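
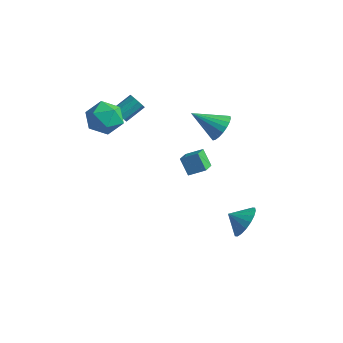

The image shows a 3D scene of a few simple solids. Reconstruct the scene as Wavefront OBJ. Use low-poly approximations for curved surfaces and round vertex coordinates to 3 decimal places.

v -3.645 -2.198 3.021
v -3.13 -1.528 3.764
v -2.17 -2.152 1.956
v -1.655 -1.482 2.699
v -1.862 -2.557 2.96
v -2.774 -2.585 3.618
v -2.526 -1.095 2.102
v -3.438 -1.123 2.76
v -2.438 -0.846 3.196
v -2.028 -1.75 3.726
v -3.272 -1.93 1.994
v -2.862 -2.834 2.524
v 4.235 1.279 -4.118
v 4.611 1.681 -3.237
v 3.445 0.841 -3.582
v 4.325 2.013 -3.387
v 4.021 2.199 -3.683
v 3.76 2.202 -4.065
v 3.592 2.023 -4.457
v 3.552 1.696 -4.782
v 3.647 1.287 -4.976
v 3.858 0.876 -5
v 4.144 0.545 -4.85
v 4.448 0.359 -4.554
v 4.71 0.355 -4.172
v 4.877 0.534 -3.78
v 4.918 0.861 -3.454
v 4.823 1.27 -3.261
v 2.022 1.992 1.994
v 2.376 2.329 2.738
v 0.658 1.188 3.006
v 2.142 2.597 2.635
v 1.887 2.76 2.422
v 1.656 2.791 2.135
v 1.488 2.683 1.823
v 1.413 2.456 1.541
v 1.443 2.149 1.337
v 1.573 1.814 1.247
v 1.781 1.51 1.285
v 2.03 1.29 1.447
v 2.279 1.191 1.703
v 2.483 1.23 2.009
v 2.607 1.402 2.313
v 2.63 1.675 2.561
v 2.548 2.003 2.712
v -2.642 -0.686 2.335
v -2.374 -0.486 1.899
v -1.989 0.546 2.609
v -2.258 0.346 3.045
v -2.691 -0.363 1.892
v -2.306 0.669 2.602
v -2.989 -0.364 2.055
v -2.605 0.668 2.765
v -3.155 -0.487 2.324
v -2.771 0.544 3.034
v -3.125 -0.687 2.598
v -2.741 0.345 3.308
v -2.911 -0.886 2.771
v -2.526 0.146 3.481
v -2.594 -1.009 2.778
v -2.209 0.023 3.488
v -2.295 -1.008 2.615
v -1.911 0.024 3.325
v -2.129 -0.884 2.346
v -1.745 0.147 3.056
v -2.159 -0.685 2.072
v -1.775 0.347 2.782
v 2.513 -1.363 0.622
v 1.856 -1.215 1.504
v 2.141 -0.446 0.19
v 1.484 -0.297 1.072
v 3.256 -0.843 1.088
v 2.599 -0.694 1.97
v 2.884 0.075 0.656
v 2.227 0.223 1.538
f 1 12 6
f 1 6 2
f 1 2 8
f 1 8 11
f 1 11 12
f 2 6 10
f 6 12 5
f 12 11 3
f 11 8 7
f 8 2 9
f 4 10 5
f 4 5 3
f 4 3 7
f 4 7 9
f 4 9 10
f 5 10 6
f 3 5 12
f 7 3 11
f 9 7 8
f 10 9 2
f 14 13 16
f 14 16 15
f 16 13 17
f 16 17 15
f 17 13 18
f 17 18 15
f 18 13 19
f 18 19 15
f 19 13 20
f 19 20 15
f 20 13 21
f 20 21 15
f 21 13 22
f 21 22 15
f 22 13 23
f 22 23 15
f 23 13 24
f 23 24 15
f 24 13 25
f 24 25 15
f 25 13 26
f 25 26 15
f 26 13 27
f 26 27 15
f 27 13 28
f 27 28 15
f 28 13 14
f 28 14 15
f 30 29 32
f 30 32 31
f 32 29 33
f 32 33 31
f 33 29 34
f 33 34 31
f 34 29 35
f 34 35 31
f 35 29 36
f 35 36 31
f 36 29 37
f 36 37 31
f 37 29 38
f 37 38 31
f 38 29 39
f 38 39 31
f 39 29 40
f 39 40 31
f 40 29 41
f 40 41 31
f 41 29 42
f 41 42 31
f 42 29 43
f 42 43 31
f 43 29 44
f 43 44 31
f 44 29 45
f 44 45 31
f 45 29 30
f 45 30 31
f 47 46 50
f 47 50 48
f 48 50 51
f 48 51 49
f 50 46 52
f 50 52 51
f 51 52 53
f 51 53 49
f 52 46 54
f 52 54 53
f 53 54 55
f 53 55 49
f 54 46 56
f 54 56 55
f 55 56 57
f 55 57 49
f 56 46 58
f 56 58 57
f 57 58 59
f 57 59 49
f 58 46 60
f 58 60 59
f 59 60 61
f 59 61 49
f 60 46 62
f 60 62 61
f 61 62 63
f 61 63 49
f 62 46 64
f 62 64 63
f 63 64 65
f 63 65 49
f 64 46 66
f 64 66 65
f 65 66 67
f 65 67 49
f 66 46 47
f 66 47 67
f 67 47 48
f 67 48 49
f 69 71 68
f 72 69 68
f 68 71 70
f 70 72 68
f 69 75 71
f 73 69 72
f 73 75 69
f 71 75 70
f 74 72 70
f 70 75 74
f 74 73 72
f 75 73 74



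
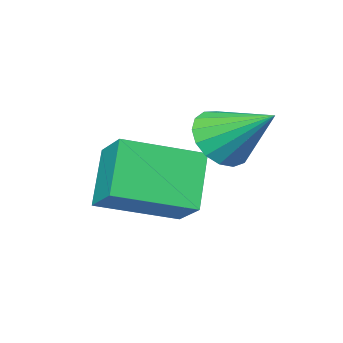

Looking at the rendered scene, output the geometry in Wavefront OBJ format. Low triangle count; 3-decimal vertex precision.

v -0.144 -1.321 3.231
v 0.354 -0.8 2.676
v -0.496 0.141 4.289
v -0.048 -0.776 2.509
v -0.471 -0.877 2.507
v -0.82 -1.08 2.672
v -1.014 -1.338 2.964
v -1.008 -1.593 3.317
v -0.804 -1.785 3.651
v -0.449 -1.871 3.888
v -0.024 -1.831 3.975
v 0.373 -1.675 3.891
v 0.653 -1.437 3.656
v 0.749 -1.173 3.323
v 0.642 -0.943 2.969
v 0.48 -2.112 0.508
v -0.34 -2.833 1.901
v 0.777 -0.985 1.266
v -0.044 -1.706 2.659
v 2.364 -3.034 1.141
v 1.543 -3.755 2.534
v 2.66 -1.907 1.899
v 1.84 -2.628 3.292
f 2 1 4
f 2 4 3
f 4 1 5
f 4 5 3
f 5 1 6
f 5 6 3
f 6 1 7
f 6 7 3
f 7 1 8
f 7 8 3
f 8 1 9
f 8 9 3
f 9 1 10
f 9 10 3
f 10 1 11
f 10 11 3
f 11 1 12
f 11 12 3
f 12 1 13
f 12 13 3
f 13 1 14
f 13 14 3
f 14 1 15
f 14 15 3
f 15 1 2
f 15 2 3
f 17 19 16
f 20 17 16
f 16 19 18
f 18 20 16
f 17 23 19
f 21 17 20
f 21 23 17
f 19 23 18
f 22 20 18
f 18 23 22
f 22 21 20
f 23 21 22



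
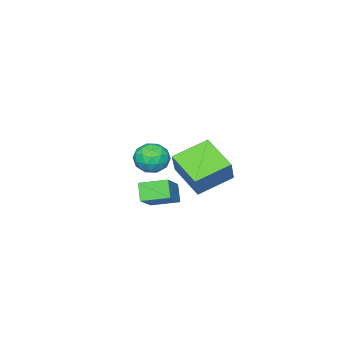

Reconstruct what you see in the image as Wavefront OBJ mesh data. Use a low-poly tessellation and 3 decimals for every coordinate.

v -2.254 0.055 -1.166
v -3.677 0.669 -0.599
v -1.887 1.543 -1.856
v -3.309 2.157 -1.289
v -1.651 0.423 -0.051
v -3.073 1.037 0.516
v -1.283 1.911 -0.741
v -2.706 2.525 -0.174
v -0.842 -0.064 -1.614
v 0.346 0.474 -0.637
v -1.483 0.88 -1.354
v -0.295 1.417 -0.377
v -0.485 0.363 -2.283
v 0.703 0.9 -1.306
v -1.126 1.306 -2.023
v 0.062 1.844 -1.046
v 2.39 3.011 2.542
v 2.589 2.681 1.94
v 1.331 2.559 2.44
v 1.53 2.229 1.838
v 1.799 2.019 2.466
v 2.454 2.299 2.529
v 1.466 2.941 1.851
v 2.121 3.221 1.914
v 2.018 2.638 1.513
v 2.224 2.068 1.893
v 1.696 3.172 2.487
v 1.902 2.602 2.867
v 2.583 2.886 2.25
v 1.337 2.354 2.13
v 1.496 2.231 2.499
v 1.613 2.037 2.145
v 2.504 2.661 2.596
v 2.621 2.467 2.242
v 2.156 2.078 2.551
v 1.299 2.773 2.138
v 1.416 2.579 1.784
v 2.307 3.203 2.235
v 2.424 3.009 1.881
v 1.764 3.162 1.829
v 2.364 2.667 1.645
v 1.741 2.401 1.585
v 1.703 2.819 1.593
v 2.088 2.984 1.63
v 2.485 2.332 1.868
v 1.862 2.066 1.808
v 2.021 1.943 2.177
v 2.406 2.107 2.214
v 2.149 2.306 1.617
v 2.058 3.174 2.572
v 1.435 2.908 2.512
v 1.514 3.133 2.166
v 1.899 3.297 2.203
v 2.179 2.839 2.795
v 1.556 2.573 2.735
v 1.832 2.256 2.75
v 2.217 2.421 2.787
v 1.771 2.934 2.763
f 2 4 1
f 5 2 1
f 1 4 3
f 3 5 1
f 2 8 4
f 6 2 5
f 6 8 2
f 4 8 3
f 7 5 3
f 3 8 7
f 7 6 5
f 8 6 7
f 10 12 9
f 13 10 9
f 9 12 11
f 11 13 9
f 10 16 12
f 14 10 13
f 14 16 10
f 12 16 11
f 15 13 11
f 11 16 15
f 15 14 13
f 16 14 15
f 17 54 33
f 54 28 57
f 33 57 22
f 54 57 33
f 17 33 29
f 33 22 34
f 29 34 18
f 33 34 29
f 17 29 38
f 29 18 39
f 38 39 24
f 29 39 38
f 17 38 50
f 38 24 53
f 50 53 27
f 38 53 50
f 17 50 54
f 50 27 58
f 54 58 28
f 50 58 54
f 18 34 45
f 34 22 48
f 45 48 26
f 34 48 45
f 22 57 35
f 57 28 56
f 35 56 21
f 57 56 35
f 28 58 55
f 58 27 51
f 55 51 19
f 58 51 55
f 27 53 52
f 53 24 40
f 52 40 23
f 53 40 52
f 24 39 44
f 39 18 41
f 44 41 25
f 39 41 44
f 20 46 32
f 46 26 47
f 32 47 21
f 46 47 32
f 20 32 30
f 32 21 31
f 30 31 19
f 32 31 30
f 20 30 37
f 30 19 36
f 37 36 23
f 30 36 37
f 20 37 42
f 37 23 43
f 42 43 25
f 37 43 42
f 20 42 46
f 42 25 49
f 46 49 26
f 42 49 46
f 21 47 35
f 47 26 48
f 35 48 22
f 47 48 35
f 19 31 55
f 31 21 56
f 55 56 28
f 31 56 55
f 23 36 52
f 36 19 51
f 52 51 27
f 36 51 52
f 25 43 44
f 43 23 40
f 44 40 24
f 43 40 44
f 26 49 45
f 49 25 41
f 45 41 18
f 49 41 45



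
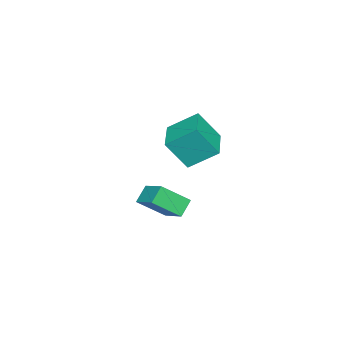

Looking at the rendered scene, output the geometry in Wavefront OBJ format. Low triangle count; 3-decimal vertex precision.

v 1.057 2.61 -1.122
v 0.393 2.769 -0.476
v 1.801 3.595 -0.601
v 1.137 3.754 0.046
v 1.743 1.586 -0.166
v 1.079 1.745 0.481
v 2.487 2.571 0.356
v 1.823 2.73 1.002
v -4.223 1.684 0.119
v -3.827 0.785 1.531
v -4.592 2.992 1.056
v -4.195 2.093 2.467
v -2.405 2.287 -0.007
v -2.008 1.388 1.404
v -2.773 3.595 0.929
v -2.377 2.696 2.341
f 2 4 1
f 5 2 1
f 1 4 3
f 3 5 1
f 2 8 4
f 6 2 5
f 6 8 2
f 4 8 3
f 7 5 3
f 3 8 7
f 7 6 5
f 8 6 7
f 10 12 9
f 13 10 9
f 9 12 11
f 11 13 9
f 10 16 12
f 14 10 13
f 14 16 10
f 12 16 11
f 15 13 11
f 11 16 15
f 15 14 13
f 16 14 15



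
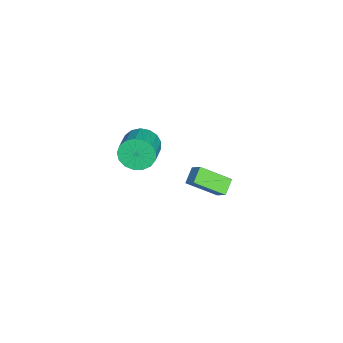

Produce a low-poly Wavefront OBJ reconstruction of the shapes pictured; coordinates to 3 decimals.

v -0.597 0.441 2.578
v -0.234 0.87 1.656
v 1.259 0.948 2.279
v 0.897 0.519 3.202
v -0.373 1.281 1.937
v 1.12 1.359 2.56
v -0.563 1.499 2.365
v 0.93 1.577 2.988
v -0.761 1.475 2.842
v 0.732 1.553 3.465
v -0.921 1.214 3.259
v 0.572 1.293 3.882
v -1.007 0.776 3.519
v 0.486 0.854 4.143
v -0.999 0.261 3.565
v 0.495 0.34 4.188
v -0.899 -0.212 3.384
v 0.595 -0.134 4.007
v -0.729 -0.536 3.018
v 0.764 -0.458 3.642
v -0.529 -0.637 2.552
v 0.964 -0.559 3.175
v -0.345 -0.49 2.092
v 1.148 -0.412 2.715
v -0.218 -0.13 1.743
v 1.275 -0.052 2.367
v -0.178 0.361 1.586
v 1.315 0.439 2.209
v -3.92 4.021 -5.178
v -3.606 2.212 -4.059
v -4.89 4.184 -4.641
v -4.575 2.375 -3.522
v -3.365 4.625 -4.358
v -3.05 2.816 -3.239
v -4.334 4.788 -3.821
v -4.02 2.979 -2.702
f 2 1 5
f 2 5 3
f 3 5 6
f 3 6 4
f 5 1 7
f 5 7 6
f 6 7 8
f 6 8 4
f 7 1 9
f 7 9 8
f 8 9 10
f 8 10 4
f 9 1 11
f 9 11 10
f 10 11 12
f 10 12 4
f 11 1 13
f 11 13 12
f 12 13 14
f 12 14 4
f 13 1 15
f 13 15 14
f 14 15 16
f 14 16 4
f 15 1 17
f 15 17 16
f 16 17 18
f 16 18 4
f 17 1 19
f 17 19 18
f 18 19 20
f 18 20 4
f 19 1 21
f 19 21 20
f 20 21 22
f 20 22 4
f 21 1 23
f 21 23 22
f 22 23 24
f 22 24 4
f 23 1 25
f 23 25 24
f 24 25 26
f 24 26 4
f 25 1 27
f 25 27 26
f 26 27 28
f 26 28 4
f 27 1 2
f 27 2 28
f 28 2 3
f 28 3 4
f 30 32 29
f 33 30 29
f 29 32 31
f 31 33 29
f 30 36 32
f 34 30 33
f 34 36 30
f 32 36 31
f 35 33 31
f 31 36 35
f 35 34 33
f 36 34 35



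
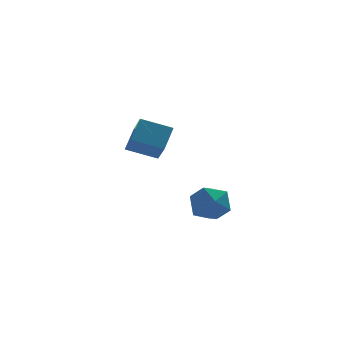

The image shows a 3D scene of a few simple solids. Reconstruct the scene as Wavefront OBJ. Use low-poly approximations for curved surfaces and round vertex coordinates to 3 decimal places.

v -0.809 -1.918 -3.218
v 0.061 -2.332 -2.952
v -1.601 -3.188 -2.608
v -0.731 -3.602 -2.342
v -1.057 -2.782 -1.875
v -0.568 -1.997 -2.251
v -0.972 -3.523 -3.309
v -0.483 -2.738 -3.685
v -0.041 -3.324 -3.008
v -0.093 -2.866 -2.122
v -1.447 -2.654 -3.438
v -1.499 -2.196 -2.552
v -2.076 2.27 -1.925
v -1.983 1.169 -1.001
v -3.469 2.587 -1.407
v -3.377 1.487 -0.483
v -1.543 3.093 -0.997
v -1.451 1.993 -0.073
v -2.937 3.411 -0.479
v -2.844 2.31 0.445
f 1 12 6
f 1 6 2
f 1 2 8
f 1 8 11
f 1 11 12
f 2 6 10
f 6 12 5
f 12 11 3
f 11 8 7
f 8 2 9
f 4 10 5
f 4 5 3
f 4 3 7
f 4 7 9
f 4 9 10
f 5 10 6
f 3 5 12
f 7 3 11
f 9 7 8
f 10 9 2
f 14 16 13
f 17 14 13
f 13 16 15
f 15 17 13
f 14 20 16
f 18 14 17
f 18 20 14
f 16 20 15
f 19 17 15
f 15 20 19
f 19 18 17
f 20 18 19



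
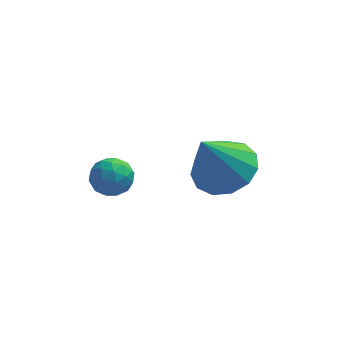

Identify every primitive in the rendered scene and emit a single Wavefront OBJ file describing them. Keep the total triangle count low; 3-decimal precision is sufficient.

v 1.327 -0.267 -1.623
v 2.28 -0.609 -1.345
v 0.633 -0.813 0.083
v 2.25 -0.042 -1.176
v 1.926 0.453 -1.148
v 1.413 0.719 -1.272
v 0.872 0.672 -1.507
v 0.475 0.327 -1.778
v 0.349 -0.206 -2.001
v 0.533 -0.759 -2.103
v 0.969 -1.156 -2.053
v 1.519 -1.27 -1.866
v 2.007 -1.066 -1.602
v -1.611 -2.535 0.876
v -1.252 -3.092 0.881
v -2.368 -3.028 0.299
v -2.009 -3.585 0.304
v -2.288 -3.366 0.863
v -1.821 -3.062 1.22
v -1.799 -3.058 -0.04
v -1.332 -2.754 0.317
v -1.369 -3.415 0.315
v -1.671 -3.605 0.873
v -1.949 -2.515 0.307
v -2.251 -2.705 0.865
v -1.365 -2.77 0.929
v -2.255 -3.35 0.251
v -2.419 -3.221 0.579
v -2.208 -3.548 0.582
v -1.699 -2.752 1.129
v -1.488 -3.08 1.131
v -2.097 -3.241 1.121
v -2.132 -3.04 0.049
v -1.921 -3.368 0.051
v -1.412 -2.572 0.598
v -1.201 -2.899 0.601
v -1.523 -2.879 0.059
v -1.223 -3.288 0.599
v -1.667 -3.577 0.26
v -1.544 -3.268 0.058
v -1.269 -3.089 0.268
v -1.4 -3.399 0.927
v -1.845 -3.689 0.588
v -2.009 -3.561 0.917
v -1.734 -3.382 1.126
v -1.469 -3.589 0.594
v -1.775 -2.431 0.592
v -2.22 -2.721 0.253
v -1.886 -2.738 0.054
v -1.611 -2.559 0.263
v -1.953 -2.543 0.92
v -2.397 -2.832 0.581
v -2.351 -3.031 0.912
v -2.076 -2.852 1.122
v -2.151 -2.531 0.586
f 2 1 4
f 2 4 3
f 4 1 5
f 4 5 3
f 5 1 6
f 5 6 3
f 6 1 7
f 6 7 3
f 7 1 8
f 7 8 3
f 8 1 9
f 8 9 3
f 9 1 10
f 9 10 3
f 10 1 11
f 10 11 3
f 11 1 12
f 11 12 3
f 12 1 13
f 12 13 3
f 13 1 2
f 13 2 3
f 14 51 30
f 51 25 54
f 30 54 19
f 51 54 30
f 14 30 26
f 30 19 31
f 26 31 15
f 30 31 26
f 14 26 35
f 26 15 36
f 35 36 21
f 26 36 35
f 14 35 47
f 35 21 50
f 47 50 24
f 35 50 47
f 14 47 51
f 47 24 55
f 51 55 25
f 47 55 51
f 15 31 42
f 31 19 45
f 42 45 23
f 31 45 42
f 19 54 32
f 54 25 53
f 32 53 18
f 54 53 32
f 25 55 52
f 55 24 48
f 52 48 16
f 55 48 52
f 24 50 49
f 50 21 37
f 49 37 20
f 50 37 49
f 21 36 41
f 36 15 38
f 41 38 22
f 36 38 41
f 17 43 29
f 43 23 44
f 29 44 18
f 43 44 29
f 17 29 27
f 29 18 28
f 27 28 16
f 29 28 27
f 17 27 34
f 27 16 33
f 34 33 20
f 27 33 34
f 17 34 39
f 34 20 40
f 39 40 22
f 34 40 39
f 17 39 43
f 39 22 46
f 43 46 23
f 39 46 43
f 18 44 32
f 44 23 45
f 32 45 19
f 44 45 32
f 16 28 52
f 28 18 53
f 52 53 25
f 28 53 52
f 20 33 49
f 33 16 48
f 49 48 24
f 33 48 49
f 22 40 41
f 40 20 37
f 41 37 21
f 40 37 41
f 23 46 42
f 46 22 38
f 42 38 15
f 46 38 42



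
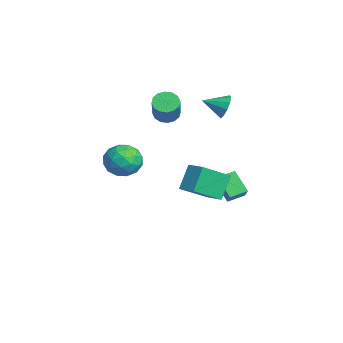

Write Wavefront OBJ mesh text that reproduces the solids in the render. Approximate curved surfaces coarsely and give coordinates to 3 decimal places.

v -3.352 3.704 3.263
v -2.786 3.822 3.843
v -3.588 2.496 3.737
v -3.231 3.981 4.025
v -3.723 4.033 3.916
v -4.074 3.96 3.557
v -4.148 3.79 3.085
v -3.919 3.587 2.682
v -3.473 3.428 2.5
v -2.981 3.376 2.609
v -2.631 3.448 2.968
v -2.556 3.619 3.44
v 1.724 1.576 -0.684
v 2.321 -0.005 0.404
v 1.031 2.207 0.613
v 1.629 0.626 1.701
v 2.651 2.094 -0.441
v 3.249 0.513 0.647
v 1.959 2.725 0.856
v 2.556 1.144 1.944
v -4.12 0.692 2.779
v -3.74 1.303 2.567
v -2.521 1.019 3.929
v -2.9 0.408 4.141
v -4 1.431 2.826
v -2.78 1.147 4.188
v -4.291 1.361 3.072
v -3.072 1.076 4.434
v -4.537 1.112 3.24
v -3.317 0.827 4.602
v -4.671 0.75 3.285
v -3.451 0.465 4.646
v -4.657 0.373 3.194
v -3.437 0.088 4.555
v -4.499 0.081 2.991
v -3.28 -0.203 4.353
v -4.24 -0.047 2.732
v -3.02 -0.331 4.094
v -3.948 0.024 2.486
v -2.729 -0.261 3.848
v -3.703 0.273 2.318
v -2.483 -0.012 3.68
v -3.569 0.635 2.274
v -2.349 0.35 3.635
v -3.583 1.012 2.365
v -2.363 0.727 3.726
v -3.894 3.294 -2.64
v -3.043 3.231 -1.854
v -4.072 4.303 -2.366
v -3.221 4.239 -1.58
v -2.879 3.761 -3.7
v -2.028 3.697 -2.914
v -3.057 4.769 -3.426
v -2.206 4.706 -2.64
v 1.909 -2.156 2.991
v 2.759 -2.248 3.621
v 2.421 -3.532 2.099
v 3.271 -3.624 2.729
v 2.301 -3.824 3.113
v 1.985 -2.974 3.664
v 3.195 -2.806 2.056
v 2.879 -1.956 2.607
v 3.554 -2.65 3.043
v 3.001 -3.279 3.696
v 2.179 -2.501 2.024
v 1.626 -3.13 2.677
v 2.289 -2.081 3.384
v 2.891 -3.699 2.336
v 2.321 -3.817 2.561
v 2.821 -3.871 2.932
v 1.834 -2.508 3.41
v 2.334 -2.562 3.78
v 2.065 -3.488 3.481
v 2.846 -3.218 1.94
v 3.346 -3.272 2.31
v 2.359 -1.909 2.788
v 2.859 -1.963 3.159
v 3.115 -2.292 2.239
v 3.256 -2.372 3.415
v 3.557 -3.181 2.89
v 3.512 -2.7 2.495
v 3.326 -2.2 2.819
v 2.931 -2.741 3.799
v 3.232 -3.55 3.274
v 2.662 -3.668 3.5
v 2.476 -3.168 3.824
v 3.398 -2.978 3.459
v 1.948 -2.23 2.446
v 2.249 -3.039 1.921
v 2.704 -2.612 1.896
v 2.518 -2.112 2.22
v 1.623 -2.599 2.83
v 1.924 -3.408 2.305
v 1.854 -3.58 2.901
v 1.668 -3.08 3.225
v 1.782 -2.802 2.261
f 2 1 4
f 2 4 3
f 4 1 5
f 4 5 3
f 5 1 6
f 5 6 3
f 6 1 7
f 6 7 3
f 7 1 8
f 7 8 3
f 8 1 9
f 8 9 3
f 9 1 10
f 9 10 3
f 10 1 11
f 10 11 3
f 11 1 12
f 11 12 3
f 12 1 2
f 12 2 3
f 14 16 13
f 17 14 13
f 13 16 15
f 15 17 13
f 14 20 16
f 18 14 17
f 18 20 14
f 16 20 15
f 19 17 15
f 15 20 19
f 19 18 17
f 20 18 19
f 22 21 25
f 22 25 23
f 23 25 26
f 23 26 24
f 25 21 27
f 25 27 26
f 26 27 28
f 26 28 24
f 27 21 29
f 27 29 28
f 28 29 30
f 28 30 24
f 29 21 31
f 29 31 30
f 30 31 32
f 30 32 24
f 31 21 33
f 31 33 32
f 32 33 34
f 32 34 24
f 33 21 35
f 33 35 34
f 34 35 36
f 34 36 24
f 35 21 37
f 35 37 36
f 36 37 38
f 36 38 24
f 37 21 39
f 37 39 38
f 38 39 40
f 38 40 24
f 39 21 41
f 39 41 40
f 40 41 42
f 40 42 24
f 41 21 43
f 41 43 42
f 42 43 44
f 42 44 24
f 43 21 45
f 43 45 44
f 44 45 46
f 44 46 24
f 45 21 22
f 45 22 46
f 46 22 23
f 46 23 24
f 48 50 47
f 51 48 47
f 47 50 49
f 49 51 47
f 48 54 50
f 52 48 51
f 52 54 48
f 50 54 49
f 53 51 49
f 49 54 53
f 53 52 51
f 54 52 53
f 55 92 71
f 92 66 95
f 71 95 60
f 92 95 71
f 55 71 67
f 71 60 72
f 67 72 56
f 71 72 67
f 55 67 76
f 67 56 77
f 76 77 62
f 67 77 76
f 55 76 88
f 76 62 91
f 88 91 65
f 76 91 88
f 55 88 92
f 88 65 96
f 92 96 66
f 88 96 92
f 56 72 83
f 72 60 86
f 83 86 64
f 72 86 83
f 60 95 73
f 95 66 94
f 73 94 59
f 95 94 73
f 66 96 93
f 96 65 89
f 93 89 57
f 96 89 93
f 65 91 90
f 91 62 78
f 90 78 61
f 91 78 90
f 62 77 82
f 77 56 79
f 82 79 63
f 77 79 82
f 58 84 70
f 84 64 85
f 70 85 59
f 84 85 70
f 58 70 68
f 70 59 69
f 68 69 57
f 70 69 68
f 58 68 75
f 68 57 74
f 75 74 61
f 68 74 75
f 58 75 80
f 75 61 81
f 80 81 63
f 75 81 80
f 58 80 84
f 80 63 87
f 84 87 64
f 80 87 84
f 59 85 73
f 85 64 86
f 73 86 60
f 85 86 73
f 57 69 93
f 69 59 94
f 93 94 66
f 69 94 93
f 61 74 90
f 74 57 89
f 90 89 65
f 74 89 90
f 63 81 82
f 81 61 78
f 82 78 62
f 81 78 82
f 64 87 83
f 87 63 79
f 83 79 56
f 87 79 83



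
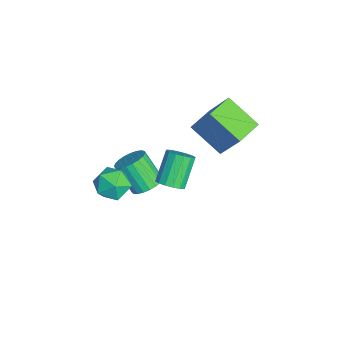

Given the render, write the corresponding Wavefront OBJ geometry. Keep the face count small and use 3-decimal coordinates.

v -0.969 0.355 0.932
v -0.124 1.168 2.793
v -2.079 1.392 0.983
v -1.234 2.205 2.844
v 0.194 1.655 -0.164
v 1.039 2.468 1.697
v -0.916 2.692 -0.113
v -0.071 3.505 1.748
v 2.881 -1.033 0.618
v 3.435 -0.627 0.867
v 2.412 -0.022 2.152
v 1.859 -0.427 1.902
v 3.255 -0.405 0.62
v 2.232 0.2 1.905
v 2.975 -0.352 0.372
v 1.953 0.253 1.656
v 2.67 -0.48 0.189
v 1.648 0.125 1.474
v 2.422 -0.757 0.122
v 1.399 -0.152 1.407
v 2.296 -1.107 0.187
v 1.274 -0.502 1.472
v 2.328 -1.438 0.368
v 1.305 -0.833 1.653
v 2.508 -1.66 0.615
v 1.485 -1.055 1.9
v 2.787 -1.713 0.864
v 1.765 -1.108 2.148
v 3.092 -1.585 1.046
v 2.07 -0.98 2.331
v 3.341 -1.308 1.113
v 2.318 -0.703 2.398
v 3.466 -0.958 1.048
v 2.444 -0.353 2.333
v -0.935 -1.778 -3.644
v -0.148 -2.028 -3.372
v -0.897 -2.813 -1.924
v -1.685 -2.562 -2.196
v -0.182 -1.704 -3.215
v -0.932 -2.489 -1.766
v -0.347 -1.393 -3.131
v -1.097 -2.178 -1.683
v -0.613 -1.149 -3.137
v -1.363 -1.933 -1.688
v -0.935 -1.013 -3.23
v -1.685 -1.797 -1.781
v -1.257 -1.009 -3.395
v -2.007 -1.794 -1.946
v -1.524 -1.138 -3.603
v -2.274 -1.923 -2.154
v -1.688 -1.378 -3.818
v -2.438 -2.163 -2.369
v -1.722 -1.687 -4.003
v -2.472 -2.472 -2.554
v -1.621 -2.012 -4.126
v -2.371 -2.796 -2.678
v -1.4 -2.296 -4.166
v -2.15 -3.08 -2.717
v -1.099 -2.49 -4.115
v -1.849 -3.275 -2.667
v -0.77 -2.562 -3.984
v -1.52 -3.346 -2.535
v -0.469 -2.497 -3.793
v -1.219 -3.282 -2.345
v -0.249 -2.309 -3.577
v -0.999 -3.093 -2.128
v 0.955 -3.174 -0.118
v 1.485 -2.707 -0.869
v 0.755 -4.513 -1.091
v 1.285 -4.046 -1.842
v 1.766 -4.347 -0.982
v 1.89 -3.519 -0.38
v 0.35 -3.701 -1.58
v 0.474 -2.873 -0.978
v 1.111 -3.033 -1.772
v 1.986 -3.432 -1.402
v 0.254 -3.788 -0.558
v 1.129 -4.187 -0.188
f 2 4 1
f 5 2 1
f 1 4 3
f 3 5 1
f 2 8 4
f 6 2 5
f 6 8 2
f 4 8 3
f 7 5 3
f 3 8 7
f 7 6 5
f 8 6 7
f 10 9 13
f 10 13 11
f 11 13 14
f 11 14 12
f 13 9 15
f 13 15 14
f 14 15 16
f 14 16 12
f 15 9 17
f 15 17 16
f 16 17 18
f 16 18 12
f 17 9 19
f 17 19 18
f 18 19 20
f 18 20 12
f 19 9 21
f 19 21 20
f 20 21 22
f 20 22 12
f 21 9 23
f 21 23 22
f 22 23 24
f 22 24 12
f 23 9 25
f 23 25 24
f 24 25 26
f 24 26 12
f 25 9 27
f 25 27 26
f 26 27 28
f 26 28 12
f 27 9 29
f 27 29 28
f 28 29 30
f 28 30 12
f 29 9 31
f 29 31 30
f 30 31 32
f 30 32 12
f 31 9 33
f 31 33 32
f 32 33 34
f 32 34 12
f 33 9 10
f 33 10 34
f 34 10 11
f 34 11 12
f 36 35 39
f 36 39 37
f 37 39 40
f 37 40 38
f 39 35 41
f 39 41 40
f 40 41 42
f 40 42 38
f 41 35 43
f 41 43 42
f 42 43 44
f 42 44 38
f 43 35 45
f 43 45 44
f 44 45 46
f 44 46 38
f 45 35 47
f 45 47 46
f 46 47 48
f 46 48 38
f 47 35 49
f 47 49 48
f 48 49 50
f 48 50 38
f 49 35 51
f 49 51 50
f 50 51 52
f 50 52 38
f 51 35 53
f 51 53 52
f 52 53 54
f 52 54 38
f 53 35 55
f 53 55 54
f 54 55 56
f 54 56 38
f 55 35 57
f 55 57 56
f 56 57 58
f 56 58 38
f 57 35 59
f 57 59 58
f 58 59 60
f 58 60 38
f 59 35 61
f 59 61 60
f 60 61 62
f 60 62 38
f 61 35 63
f 61 63 62
f 62 63 64
f 62 64 38
f 63 35 65
f 63 65 64
f 64 65 66
f 64 66 38
f 65 35 36
f 65 36 66
f 66 36 37
f 66 37 38
f 67 78 72
f 67 72 68
f 67 68 74
f 67 74 77
f 67 77 78
f 68 72 76
f 72 78 71
f 78 77 69
f 77 74 73
f 74 68 75
f 70 76 71
f 70 71 69
f 70 69 73
f 70 73 75
f 70 75 76
f 71 76 72
f 69 71 78
f 73 69 77
f 75 73 74
f 76 75 68



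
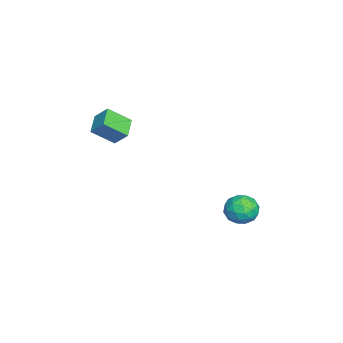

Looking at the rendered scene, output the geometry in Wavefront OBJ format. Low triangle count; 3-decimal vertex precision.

v 3.09 3.97 -4.393
v 3.507 3.539 -3.702
v 1.893 3.121 -4.198
v 2.31 2.69 -3.507
v 2.056 3.564 -3.414
v 2.796 4.088 -3.534
v 2.604 2.572 -4.366
v 3.344 3.096 -4.486
v 3.207 2.675 -3.686
v 2.869 3.288 -3.098
v 2.531 3.372 -4.802
v 2.193 3.985 -4.214
v 3.404 3.829 -4.065
v 1.996 2.831 -3.835
v 1.847 3.345 -3.781
v 2.092 3.092 -3.375
v 2.985 4.152 -3.966
v 3.231 3.898 -3.56
v 2.378 3.913 -3.391
v 2.169 2.762 -4.34
v 2.415 2.508 -3.934
v 3.308 3.568 -4.525
v 3.553 3.315 -4.119
v 3.022 2.747 -4.509
v 3.473 3.067 -3.649
v 2.769 2.569 -3.534
v 2.942 2.499 -4.039
v 3.377 2.807 -4.11
v 3.274 3.428 -3.303
v 2.57 2.929 -3.189
v 2.421 3.443 -3.134
v 2.855 3.751 -3.205
v 3.097 2.92 -3.294
v 2.83 3.731 -4.711
v 2.126 3.232 -4.597
v 2.545 2.909 -4.695
v 2.979 3.217 -4.766
v 2.631 4.091 -4.366
v 1.927 3.593 -4.251
v 2.023 3.853 -3.79
v 2.458 4.161 -3.861
v 2.303 3.74 -4.606
v 1.829 -2.566 0.789
v 2.113 -3.651 1.66
v 2.122 -1.909 1.511
v 2.406 -2.993 2.383
v 2.934 -2.607 0.377
v 3.218 -3.691 1.249
v 3.227 -1.949 1.1
v 3.511 -3.034 1.971
f 1 38 17
f 38 12 41
f 17 41 6
f 38 41 17
f 1 17 13
f 17 6 18
f 13 18 2
f 17 18 13
f 1 13 22
f 13 2 23
f 22 23 8
f 13 23 22
f 1 22 34
f 22 8 37
f 34 37 11
f 22 37 34
f 1 34 38
f 34 11 42
f 38 42 12
f 34 42 38
f 2 18 29
f 18 6 32
f 29 32 10
f 18 32 29
f 6 41 19
f 41 12 40
f 19 40 5
f 41 40 19
f 12 42 39
f 42 11 35
f 39 35 3
f 42 35 39
f 11 37 36
f 37 8 24
f 36 24 7
f 37 24 36
f 8 23 28
f 23 2 25
f 28 25 9
f 23 25 28
f 4 30 16
f 30 10 31
f 16 31 5
f 30 31 16
f 4 16 14
f 16 5 15
f 14 15 3
f 16 15 14
f 4 14 21
f 14 3 20
f 21 20 7
f 14 20 21
f 4 21 26
f 21 7 27
f 26 27 9
f 21 27 26
f 4 26 30
f 26 9 33
f 30 33 10
f 26 33 30
f 5 31 19
f 31 10 32
f 19 32 6
f 31 32 19
f 3 15 39
f 15 5 40
f 39 40 12
f 15 40 39
f 7 20 36
f 20 3 35
f 36 35 11
f 20 35 36
f 9 27 28
f 27 7 24
f 28 24 8
f 27 24 28
f 10 33 29
f 33 9 25
f 29 25 2
f 33 25 29
f 44 46 43
f 47 44 43
f 43 46 45
f 45 47 43
f 44 50 46
f 48 44 47
f 48 50 44
f 46 50 45
f 49 47 45
f 45 50 49
f 49 48 47
f 50 48 49



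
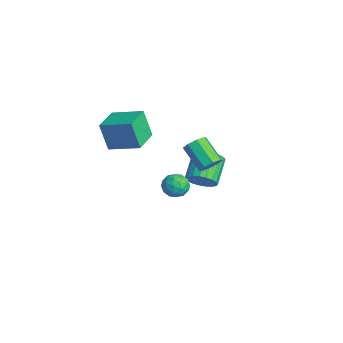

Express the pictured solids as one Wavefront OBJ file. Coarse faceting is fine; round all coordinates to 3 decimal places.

v -0.518 1.7 -2.183
v -0.004 1.756 -1.599
v -1.029 2.516 -0.772
v -1.542 2.46 -1.357
v 0.058 2.025 -1.769
v -0.967 2.785 -0.943
v 0.02 2.238 -2.011
v -1.004 2.998 -1.184
v -0.11 2.357 -2.283
v -1.135 3.118 -1.456
v -0.311 2.364 -2.538
v -1.336 3.124 -1.711
v -0.548 2.255 -2.731
v -1.572 3.015 -1.904
v -0.779 2.05 -2.829
v -1.804 2.81 -2.003
v -0.966 1.785 -2.816
v -1.99 2.545 -1.99
v -1.075 1.505 -2.694
v -2.099 2.265 -1.867
v -1.087 1.259 -2.483
v -2.111 2.019 -1.656
v -1.001 1.089 -2.22
v -2.026 1.849 -1.394
v -0.832 1.025 -1.951
v -1.856 1.785 -1.125
v -0.608 1.077 -1.723
v -1.632 1.837 -0.896
v -0.369 1.237 -1.573
v -1.393 1.997 -0.747
v -0.155 1.477 -1.53
v -1.179 2.238 -0.703
v -1.038 0.943 -1.906
v -0.547 1.164 -2.36
v -1.153 -0.024 -2.5
v -0.662 0.197 -2.954
v -0.481 0.028 -2.295
v -0.41 0.625 -1.928
v -1.29 0.515 -2.932
v -1.219 1.112 -2.565
v -0.703 0.899 -2.995
v -0.203 0.598 -2.601
v -1.497 0.542 -2.259
v -0.997 0.241 -1.865
v -0.783 1.138 -2.081
v -0.917 0.002 -2.779
v -0.811 -0.098 -2.391
v -0.522 0.032 -2.659
v -0.702 0.821 -1.827
v -0.413 0.951 -2.094
v -0.374 0.283 -2.055
v -1.287 0.189 -2.766
v -0.998 0.319 -3.033
v -1.178 1.108 -2.201
v -0.889 1.238 -2.469
v -1.326 0.857 -2.805
v -0.586 1.113 -2.721
v -0.653 0.545 -3.07
v -1.022 0.731 -3.057
v -0.981 1.082 -2.841
v -0.292 0.935 -2.489
v -0.359 0.367 -2.838
v -0.252 0.268 -2.451
v -0.211 0.619 -2.235
v -0.383 0.78 -2.862
v -1.341 0.773 -2.022
v -1.408 0.205 -2.371
v -1.489 0.521 -2.625
v -1.448 0.872 -2.409
v -1.047 0.595 -1.79
v -1.114 0.027 -2.139
v -0.719 0.058 -2.019
v -0.678 0.409 -1.803
v -1.317 0.36 -1.998
v 0.205 -2.369 2.391
v -0.128 -2.651 3.784
v 1.161 -1.238 2.849
v 0.827 -1.519 4.242
v 1.253 -3.281 2.458
v 0.919 -3.562 3.851
v 2.208 -2.149 2.916
v 1.875 -2.431 4.309
v 4.515 0.199 2.784
v 4.878 0.154 3.235
v 3.827 -0.185 4.046
v 3.465 -0.139 3.596
v 4.712 0.563 3.191
v 3.662 0.224 4.002
v 4.431 0.76 2.909
v 3.38 0.421 3.72
v 4.199 0.628 2.554
v 3.149 0.289 3.366
v 4.153 0.245 2.334
v 3.102 -0.094 3.145
v 4.318 -0.164 2.378
v 3.268 -0.503 3.189
v 4.6 -0.361 2.66
v 3.549 -0.7 3.471
v 4.831 -0.229 3.014
v 3.781 -0.568 3.826
f 2 1 5
f 2 5 3
f 3 5 6
f 3 6 4
f 5 1 7
f 5 7 6
f 6 7 8
f 6 8 4
f 7 1 9
f 7 9 8
f 8 9 10
f 8 10 4
f 9 1 11
f 9 11 10
f 10 11 12
f 10 12 4
f 11 1 13
f 11 13 12
f 12 13 14
f 12 14 4
f 13 1 15
f 13 15 14
f 14 15 16
f 14 16 4
f 15 1 17
f 15 17 16
f 16 17 18
f 16 18 4
f 17 1 19
f 17 19 18
f 18 19 20
f 18 20 4
f 19 1 21
f 19 21 20
f 20 21 22
f 20 22 4
f 21 1 23
f 21 23 22
f 22 23 24
f 22 24 4
f 23 1 25
f 23 25 24
f 24 25 26
f 24 26 4
f 25 1 27
f 25 27 26
f 26 27 28
f 26 28 4
f 27 1 29
f 27 29 28
f 28 29 30
f 28 30 4
f 29 1 31
f 29 31 30
f 30 31 32
f 30 32 4
f 31 1 2
f 31 2 32
f 32 2 3
f 32 3 4
f 33 70 49
f 70 44 73
f 49 73 38
f 70 73 49
f 33 49 45
f 49 38 50
f 45 50 34
f 49 50 45
f 33 45 54
f 45 34 55
f 54 55 40
f 45 55 54
f 33 54 66
f 54 40 69
f 66 69 43
f 54 69 66
f 33 66 70
f 66 43 74
f 70 74 44
f 66 74 70
f 34 50 61
f 50 38 64
f 61 64 42
f 50 64 61
f 38 73 51
f 73 44 72
f 51 72 37
f 73 72 51
f 44 74 71
f 74 43 67
f 71 67 35
f 74 67 71
f 43 69 68
f 69 40 56
f 68 56 39
f 69 56 68
f 40 55 60
f 55 34 57
f 60 57 41
f 55 57 60
f 36 62 48
f 62 42 63
f 48 63 37
f 62 63 48
f 36 48 46
f 48 37 47
f 46 47 35
f 48 47 46
f 36 46 53
f 46 35 52
f 53 52 39
f 46 52 53
f 36 53 58
f 53 39 59
f 58 59 41
f 53 59 58
f 36 58 62
f 58 41 65
f 62 65 42
f 58 65 62
f 37 63 51
f 63 42 64
f 51 64 38
f 63 64 51
f 35 47 71
f 47 37 72
f 71 72 44
f 47 72 71
f 39 52 68
f 52 35 67
f 68 67 43
f 52 67 68
f 41 59 60
f 59 39 56
f 60 56 40
f 59 56 60
f 42 65 61
f 65 41 57
f 61 57 34
f 65 57 61
f 76 78 75
f 79 76 75
f 75 78 77
f 77 79 75
f 76 82 78
f 80 76 79
f 80 82 76
f 78 82 77
f 81 79 77
f 77 82 81
f 81 80 79
f 82 80 81
f 84 83 87
f 84 87 85
f 85 87 88
f 85 88 86
f 87 83 89
f 87 89 88
f 88 89 90
f 88 90 86
f 89 83 91
f 89 91 90
f 90 91 92
f 90 92 86
f 91 83 93
f 91 93 92
f 92 93 94
f 92 94 86
f 93 83 95
f 93 95 94
f 94 95 96
f 94 96 86
f 95 83 97
f 95 97 96
f 96 97 98
f 96 98 86
f 97 83 99
f 97 99 98
f 98 99 100
f 98 100 86
f 99 83 84
f 99 84 100
f 100 84 85
f 100 85 86



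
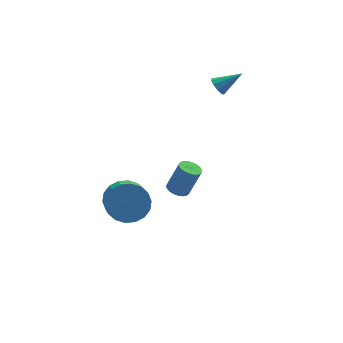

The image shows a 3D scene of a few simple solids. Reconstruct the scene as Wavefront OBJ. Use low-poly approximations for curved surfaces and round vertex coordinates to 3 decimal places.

v -2.931 -2.918 -1.246
v -2.064 -3.252 -1.558
v -2.242 -4.956 -0.226
v -3.109 -4.622 0.086
v -1.955 -2.999 -1.219
v -2.133 -4.704 0.112
v -2.039 -2.73 -0.886
v -2.217 -4.435 0.445
v -2.299 -2.499 -0.625
v -2.477 -4.203 0.707
v -2.685 -2.35 -0.486
v -2.863 -4.054 0.846
v -3.12 -2.314 -0.497
v -3.298 -4.018 0.834
v -3.517 -2.397 -0.657
v -3.695 -4.102 0.674
v -3.798 -2.584 -0.934
v -3.976 -4.288 0.398
v -3.907 -2.836 -1.272
v -4.085 -4.541 0.059
v -3.823 -3.105 -1.605
v -4.001 -4.81 -0.274
v -3.563 -3.337 -1.867
v -3.741 -5.041 -0.535
v -3.177 -3.486 -2.006
v -3.355 -5.19 -0.674
v -2.742 -3.522 -1.994
v -2.92 -5.226 -0.663
v -2.345 -3.438 -1.834
v -2.523 -5.143 -0.503
v 2.12 1.432 1.987
v 2.379 1.671 1.619
v 3.22 1.388 2.733
v 2.258 1.89 1.811
v 2.084 1.934 2.07
v 1.924 1.786 2.298
v 1.838 1.503 2.407
v 1.861 1.193 2.356
v 1.982 0.974 2.164
v 2.156 0.93 1.905
v 2.316 1.078 1.677
v 2.401 1.361 1.568
v -0.015 -0.037 -3.706
v 0.288 -0.494 -3.821
v 0.878 -0.46 -2.41
v 0.575 -0.003 -2.294
v 0.432 -0.322 -3.886
v 1.022 -0.288 -2.474
v 0.499 -0.102 -3.919
v 1.089 -0.068 -2.508
v 0.477 0.13 -3.915
v 1.067 0.164 -2.504
v 0.37 0.333 -3.875
v 0.96 0.367 -2.464
v 0.196 0.472 -3.806
v 0.786 0.506 -2.395
v -0.014 0.523 -3.72
v 0.576 0.557 -2.308
v -0.224 0.477 -3.631
v 0.366 0.511 -2.219
v -0.398 0.342 -3.555
v 0.192 0.376 -2.143
v -0.506 0.142 -3.505
v 0.084 0.176 -2.093
v -0.529 -0.089 -3.49
v 0.061 -0.055 -2.078
v -0.463 -0.311 -3.512
v 0.127 -0.278 -2.101
v -0.319 -0.486 -3.568
v 0.27 -0.452 -2.156
v -0.123 -0.583 -3.647
v 0.467 -0.549 -2.236
v 0.092 -0.586 -3.737
v 0.681 -0.552 -2.326
f 2 1 5
f 2 5 3
f 3 5 6
f 3 6 4
f 5 1 7
f 5 7 6
f 6 7 8
f 6 8 4
f 7 1 9
f 7 9 8
f 8 9 10
f 8 10 4
f 9 1 11
f 9 11 10
f 10 11 12
f 10 12 4
f 11 1 13
f 11 13 12
f 12 13 14
f 12 14 4
f 13 1 15
f 13 15 14
f 14 15 16
f 14 16 4
f 15 1 17
f 15 17 16
f 16 17 18
f 16 18 4
f 17 1 19
f 17 19 18
f 18 19 20
f 18 20 4
f 19 1 21
f 19 21 20
f 20 21 22
f 20 22 4
f 21 1 23
f 21 23 22
f 22 23 24
f 22 24 4
f 23 1 25
f 23 25 24
f 24 25 26
f 24 26 4
f 25 1 27
f 25 27 26
f 26 27 28
f 26 28 4
f 27 1 29
f 27 29 28
f 28 29 30
f 28 30 4
f 29 1 2
f 29 2 30
f 30 2 3
f 30 3 4
f 32 31 34
f 32 34 33
f 34 31 35
f 34 35 33
f 35 31 36
f 35 36 33
f 36 31 37
f 36 37 33
f 37 31 38
f 37 38 33
f 38 31 39
f 38 39 33
f 39 31 40
f 39 40 33
f 40 31 41
f 40 41 33
f 41 31 42
f 41 42 33
f 42 31 32
f 42 32 33
f 44 43 47
f 44 47 45
f 45 47 48
f 45 48 46
f 47 43 49
f 47 49 48
f 48 49 50
f 48 50 46
f 49 43 51
f 49 51 50
f 50 51 52
f 50 52 46
f 51 43 53
f 51 53 52
f 52 53 54
f 52 54 46
f 53 43 55
f 53 55 54
f 54 55 56
f 54 56 46
f 55 43 57
f 55 57 56
f 56 57 58
f 56 58 46
f 57 43 59
f 57 59 58
f 58 59 60
f 58 60 46
f 59 43 61
f 59 61 60
f 60 61 62
f 60 62 46
f 61 43 63
f 61 63 62
f 62 63 64
f 62 64 46
f 63 43 65
f 63 65 64
f 64 65 66
f 64 66 46
f 65 43 67
f 65 67 66
f 66 67 68
f 66 68 46
f 67 43 69
f 67 69 68
f 68 69 70
f 68 70 46
f 69 43 71
f 69 71 70
f 70 71 72
f 70 72 46
f 71 43 73
f 71 73 72
f 72 73 74
f 72 74 46
f 73 43 44
f 73 44 74
f 74 44 45
f 74 45 46



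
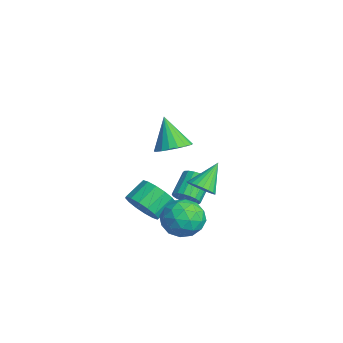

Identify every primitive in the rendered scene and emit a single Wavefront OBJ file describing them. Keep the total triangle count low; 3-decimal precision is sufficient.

v -1.734 0.417 -3.024
v -0.956 0.677 -3.869
v -0.404 -0.597 -2.111
v 0.374 -0.337 -2.956
v -0.006 0.505 -2.226
v -0.828 1.132 -2.79
v -0.532 -1.052 -3.19
v -1.354 -0.425 -3.754
v -0.213 -0.231 -3.971
v 0.112 0.732 -3.376
v -1.472 -0.652 -2.604
v -1.147 0.311 -2.009
v -1.462 0.636 -3.526
v 0.102 -0.556 -2.454
v -0.122 -0.061 -2.024
v 0.336 0.092 -2.521
v -1.387 0.903 -2.892
v -0.93 1.056 -3.389
v -0.371 0.955 -2.423
v -0.43 -0.976 -2.591
v 0.027 -0.823 -3.088
v -1.696 -0.012 -3.459
v -1.238 0.141 -3.956
v -0.989 -0.875 -3.557
v -0.568 0.256 -4.083
v 0.214 -0.34 -3.547
v -0.318 -0.761 -3.684
v -0.802 -0.393 -4.016
v -0.377 0.821 -3.733
v 0.405 0.225 -3.197
v 0.182 0.72 -2.768
v -0.302 1.089 -3.099
v 0.06 0.288 -3.793
v -1.765 -0.145 -2.783
v -0.983 -0.741 -2.247
v -1.058 -1.009 -2.881
v -1.542 -0.64 -3.212
v -1.574 0.42 -2.433
v -0.792 -0.176 -1.897
v -0.558 0.473 -1.964
v -1.042 0.841 -2.296
v -1.42 -0.208 -2.187
v -3.217 0.943 -3.375
v -2.67 1.449 -3.293
v -3.575 2.283 -2.384
v -4.123 1.777 -2.465
v -2.835 1.561 -3.56
v -3.741 2.395 -2.651
v -3.076 1.551 -3.791
v -3.982 2.384 -2.882
v -3.345 1.42 -3.939
v -4.251 2.254 -3.03
v -3.589 1.195 -3.975
v -4.494 2.028 -3.066
v -3.759 0.92 -3.893
v -4.665 1.753 -2.983
v -3.822 0.65 -3.707
v -4.727 1.483 -2.798
v -3.765 0.437 -3.456
v -4.67 1.271 -2.547
v -3.599 0.325 -3.189
v -4.505 1.159 -2.28
v -3.358 0.336 -2.958
v -4.264 1.169 -2.049
v -3.089 0.466 -2.81
v -3.995 1.3 -1.901
v -2.846 0.692 -2.774
v -3.751 1.525 -1.865
v -2.675 0.967 -2.857
v -3.581 1.8 -1.947
v -2.613 1.237 -3.042
v -3.518 2.07 -2.133
v -1.866 -1.65 -2.728
v -0.971 -1.597 -2.201
v -1.438 -0.617 -1.505
v -2.334 -0.67 -2.032
v -0.905 -1.268 -2.622
v -1.372 -0.287 -1.926
v -1.097 -1.04 -3.071
v -1.564 -0.06 -2.375
v -1.495 -0.977 -3.428
v -1.962 0.004 -2.732
v -1.992 -1.093 -3.597
v -2.459 -0.113 -2.901
v -2.456 -1.359 -3.534
v -2.923 -0.379 -2.838
v -2.762 -1.703 -3.255
v -3.229 -0.723 -2.559
v -2.828 -2.033 -2.834
v -3.295 -1.052 -2.138
v -2.636 -2.26 -2.385
v -3.103 -1.28 -1.689
v -2.238 -2.324 -2.028
v -2.705 -1.343 -1.332
v -1.741 -2.207 -1.859
v -2.208 -1.227 -1.163
v -1.277 -1.941 -1.922
v -1.744 -0.961 -1.226
v 0.374 0.611 -0.351
v 1.037 0.979 -0.305
v -0.274 1.629 0.831
v 0.887 1.143 -0.529
v 0.647 1.215 -0.722
v 0.361 1.183 -0.851
v 0.076 1.051 -0.894
v -0.156 0.844 -0.843
v -0.297 0.596 -0.707
v -0.322 0.351 -0.509
v -0.227 0.15 -0.284
v -0.027 0.03 -0.071
v 0.242 0.009 0.094
v 0.533 0.093 0.182
v 0.798 0.266 0.178
v 0.989 0.499 0.082
v 1.073 0.751 -0.089
v -0.231 -0.549 2.242
v 0.577 -0.542 2.681
v -1.109 -0.751 3.858
v 0.473 -0.146 2.675
v 0.23 0.17 2.583
v -0.104 0.344 2.423
v -0.464 0.341 2.227
v -0.777 0.162 2.035
v -0.983 -0.158 1.883
v -1.04 -0.555 1.802
v -0.936 -0.951 1.809
v -0.693 -1.268 1.901
v -0.359 -1.442 2.061
v 0.001 -1.439 2.256
v 0.315 -1.26 2.449
v 0.52 -0.94 2.601
f 1 38 17
f 38 12 41
f 17 41 6
f 38 41 17
f 1 17 13
f 17 6 18
f 13 18 2
f 17 18 13
f 1 13 22
f 13 2 23
f 22 23 8
f 13 23 22
f 1 22 34
f 22 8 37
f 34 37 11
f 22 37 34
f 1 34 38
f 34 11 42
f 38 42 12
f 34 42 38
f 2 18 29
f 18 6 32
f 29 32 10
f 18 32 29
f 6 41 19
f 41 12 40
f 19 40 5
f 41 40 19
f 12 42 39
f 42 11 35
f 39 35 3
f 42 35 39
f 11 37 36
f 37 8 24
f 36 24 7
f 37 24 36
f 8 23 28
f 23 2 25
f 28 25 9
f 23 25 28
f 4 30 16
f 30 10 31
f 16 31 5
f 30 31 16
f 4 16 14
f 16 5 15
f 14 15 3
f 16 15 14
f 4 14 21
f 14 3 20
f 21 20 7
f 14 20 21
f 4 21 26
f 21 7 27
f 26 27 9
f 21 27 26
f 4 26 30
f 26 9 33
f 30 33 10
f 26 33 30
f 5 31 19
f 31 10 32
f 19 32 6
f 31 32 19
f 3 15 39
f 15 5 40
f 39 40 12
f 15 40 39
f 7 20 36
f 20 3 35
f 36 35 11
f 20 35 36
f 9 27 28
f 27 7 24
f 28 24 8
f 27 24 28
f 10 33 29
f 33 9 25
f 29 25 2
f 33 25 29
f 44 43 47
f 44 47 45
f 45 47 48
f 45 48 46
f 47 43 49
f 47 49 48
f 48 49 50
f 48 50 46
f 49 43 51
f 49 51 50
f 50 51 52
f 50 52 46
f 51 43 53
f 51 53 52
f 52 53 54
f 52 54 46
f 53 43 55
f 53 55 54
f 54 55 56
f 54 56 46
f 55 43 57
f 55 57 56
f 56 57 58
f 56 58 46
f 57 43 59
f 57 59 58
f 58 59 60
f 58 60 46
f 59 43 61
f 59 61 60
f 60 61 62
f 60 62 46
f 61 43 63
f 61 63 62
f 62 63 64
f 62 64 46
f 63 43 65
f 63 65 64
f 64 65 66
f 64 66 46
f 65 43 67
f 65 67 66
f 66 67 68
f 66 68 46
f 67 43 69
f 67 69 68
f 68 69 70
f 68 70 46
f 69 43 71
f 69 71 70
f 70 71 72
f 70 72 46
f 71 43 44
f 71 44 72
f 72 44 45
f 72 45 46
f 74 73 77
f 74 77 75
f 75 77 78
f 75 78 76
f 77 73 79
f 77 79 78
f 78 79 80
f 78 80 76
f 79 73 81
f 79 81 80
f 80 81 82
f 80 82 76
f 81 73 83
f 81 83 82
f 82 83 84
f 82 84 76
f 83 73 85
f 83 85 84
f 84 85 86
f 84 86 76
f 85 73 87
f 85 87 86
f 86 87 88
f 86 88 76
f 87 73 89
f 87 89 88
f 88 89 90
f 88 90 76
f 89 73 91
f 89 91 90
f 90 91 92
f 90 92 76
f 91 73 93
f 91 93 92
f 92 93 94
f 92 94 76
f 93 73 95
f 93 95 94
f 94 95 96
f 94 96 76
f 95 73 97
f 95 97 96
f 96 97 98
f 96 98 76
f 97 73 74
f 97 74 98
f 98 74 75
f 98 75 76
f 100 99 102
f 100 102 101
f 102 99 103
f 102 103 101
f 103 99 104
f 103 104 101
f 104 99 105
f 104 105 101
f 105 99 106
f 105 106 101
f 106 99 107
f 106 107 101
f 107 99 108
f 107 108 101
f 108 99 109
f 108 109 101
f 109 99 110
f 109 110 101
f 110 99 111
f 110 111 101
f 111 99 112
f 111 112 101
f 112 99 113
f 112 113 101
f 113 99 114
f 113 114 101
f 114 99 115
f 114 115 101
f 115 99 100
f 115 100 101
f 117 116 119
f 117 119 118
f 119 116 120
f 119 120 118
f 120 116 121
f 120 121 118
f 121 116 122
f 121 122 118
f 122 116 123
f 122 123 118
f 123 116 124
f 123 124 118
f 124 116 125
f 124 125 118
f 125 116 126
f 125 126 118
f 126 116 127
f 126 127 118
f 127 116 128
f 127 128 118
f 128 116 129
f 128 129 118
f 129 116 130
f 129 130 118
f 130 116 131
f 130 131 118
f 131 116 117
f 131 117 118



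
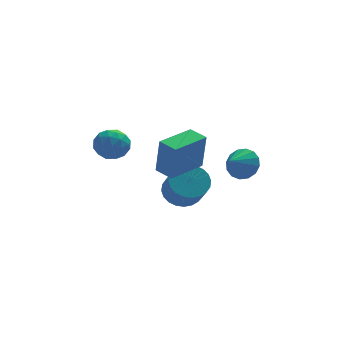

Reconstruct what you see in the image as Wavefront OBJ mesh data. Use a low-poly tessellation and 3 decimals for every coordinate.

v -3.919 2.005 -0.452
v -3.549 2.326 0.37
v -2.511 1.554 -0.91
v -2.141 1.875 -0.088
v -2.711 1.107 -0.088
v -3.582 1.386 0.195
v -2.478 2.494 -0.735
v -3.349 2.773 -0.452
v -2.659 2.629 0.195
v -2.803 1.771 0.595
v -3.257 2.109 -1.135
v -3.401 1.251 -0.735
v -3.858 2.205 -0.001
v -2.202 1.675 -0.539
v -2.537 1.224 -0.539
v -2.32 1.413 -0.056
v -3.877 1.652 -0.103
v -3.66 1.841 0.38
v -3.167 1.125 0.11
v -2.4 2.039 -0.92
v -2.183 2.228 -0.437
v -3.74 2.467 -0.484
v -3.523 2.656 -0.001
v -2.893 2.755 -0.65
v -3.117 2.572 0.379
v -2.289 2.307 0.11
v -2.487 2.671 -0.27
v -2.999 2.834 -0.104
v -3.202 2.068 0.615
v -2.374 1.803 0.345
v -2.709 1.351 0.345
v -3.221 1.515 0.512
v -2.678 2.246 0.512
v -3.686 2.077 -0.885
v -2.858 1.812 -1.155
v -2.839 2.365 -1.052
v -3.351 2.529 -0.885
v -3.771 1.573 -0.65
v -2.943 1.308 -0.919
v -3.061 1.046 -0.436
v -3.573 1.209 -0.27
v -3.382 1.634 -1.052
v -0.427 0.634 -2.221
v -0.285 0.418 -0.147
v -0.996 1.53 -2.089
v -0.854 1.314 -0.015
v 1.354 1.766 -2.225
v 1.496 1.55 -0.151
v 0.785 2.662 -2.093
v 0.927 2.446 -0.019
v 0.648 2.976 -4.603
v 1.322 2.399 -5.165
v 1.406 1.147 -3.778
v 0.732 1.724 -3.217
v 1.579 2.644 -4.959
v 1.662 1.392 -3.572
v 1.693 2.939 -4.7
v 1.777 1.687 -3.313
v 1.649 3.24 -4.425
v 1.732 1.988 -3.038
v 1.452 3.501 -4.178
v 1.535 2.249 -2.791
v 1.133 3.682 -3.996
v 1.216 2.43 -2.609
v 0.74 3.755 -3.906
v 0.823 2.504 -2.519
v 0.333 3.71 -3.922
v 0.416 2.458 -2.535
v -0.026 3.553 -4.042
v 0.058 2.301 -2.655
v -0.282 3.308 -4.248
v -0.199 2.056 -2.861
v -0.397 3.013 -4.507
v -0.313 1.761 -3.12
v -0.352 2.712 -4.782
v -0.269 1.46 -3.395
v -0.155 2.451 -5.029
v -0.072 1.199 -3.642
v 0.164 2.27 -5.211
v 0.247 1.018 -3.824
v 0.557 2.196 -5.301
v 0.64 0.945 -3.914
v 0.964 2.242 -5.285
v 1.047 0.99 -3.898
v 3.468 2.095 -2.583
v 4.041 2.159 -1.828
v 2.592 1.385 -1.857
v 3.747 2.552 -1.799
v 3.378 2.823 -1.979
v 3.033 2.898 -2.322
v 2.805 2.758 -2.734
v 2.754 2.44 -3.106
v 2.894 2.03 -3.338
v 3.188 1.637 -3.367
v 3.557 1.366 -3.186
v 3.902 1.291 -2.844
v 4.13 1.431 -2.432
v 4.181 1.749 -2.06
f 1 38 17
f 38 12 41
f 17 41 6
f 38 41 17
f 1 17 13
f 17 6 18
f 13 18 2
f 17 18 13
f 1 13 22
f 13 2 23
f 22 23 8
f 13 23 22
f 1 22 34
f 22 8 37
f 34 37 11
f 22 37 34
f 1 34 38
f 34 11 42
f 38 42 12
f 34 42 38
f 2 18 29
f 18 6 32
f 29 32 10
f 18 32 29
f 6 41 19
f 41 12 40
f 19 40 5
f 41 40 19
f 12 42 39
f 42 11 35
f 39 35 3
f 42 35 39
f 11 37 36
f 37 8 24
f 36 24 7
f 37 24 36
f 8 23 28
f 23 2 25
f 28 25 9
f 23 25 28
f 4 30 16
f 30 10 31
f 16 31 5
f 30 31 16
f 4 16 14
f 16 5 15
f 14 15 3
f 16 15 14
f 4 14 21
f 14 3 20
f 21 20 7
f 14 20 21
f 4 21 26
f 21 7 27
f 26 27 9
f 21 27 26
f 4 26 30
f 26 9 33
f 30 33 10
f 26 33 30
f 5 31 19
f 31 10 32
f 19 32 6
f 31 32 19
f 3 15 39
f 15 5 40
f 39 40 12
f 15 40 39
f 7 20 36
f 20 3 35
f 36 35 11
f 20 35 36
f 9 27 28
f 27 7 24
f 28 24 8
f 27 24 28
f 10 33 29
f 33 9 25
f 29 25 2
f 33 25 29
f 44 46 43
f 47 44 43
f 43 46 45
f 45 47 43
f 44 50 46
f 48 44 47
f 48 50 44
f 46 50 45
f 49 47 45
f 45 50 49
f 49 48 47
f 50 48 49
f 52 51 55
f 52 55 53
f 53 55 56
f 53 56 54
f 55 51 57
f 55 57 56
f 56 57 58
f 56 58 54
f 57 51 59
f 57 59 58
f 58 59 60
f 58 60 54
f 59 51 61
f 59 61 60
f 60 61 62
f 60 62 54
f 61 51 63
f 61 63 62
f 62 63 64
f 62 64 54
f 63 51 65
f 63 65 64
f 64 65 66
f 64 66 54
f 65 51 67
f 65 67 66
f 66 67 68
f 66 68 54
f 67 51 69
f 67 69 68
f 68 69 70
f 68 70 54
f 69 51 71
f 69 71 70
f 70 71 72
f 70 72 54
f 71 51 73
f 71 73 72
f 72 73 74
f 72 74 54
f 73 51 75
f 73 75 74
f 74 75 76
f 74 76 54
f 75 51 77
f 75 77 76
f 76 77 78
f 76 78 54
f 77 51 79
f 77 79 78
f 78 79 80
f 78 80 54
f 79 51 81
f 79 81 80
f 80 81 82
f 80 82 54
f 81 51 83
f 81 83 82
f 82 83 84
f 82 84 54
f 83 51 52
f 83 52 84
f 84 52 53
f 84 53 54
f 86 85 88
f 86 88 87
f 88 85 89
f 88 89 87
f 89 85 90
f 89 90 87
f 90 85 91
f 90 91 87
f 91 85 92
f 91 92 87
f 92 85 93
f 92 93 87
f 93 85 94
f 93 94 87
f 94 85 95
f 94 95 87
f 95 85 96
f 95 96 87
f 96 85 97
f 96 97 87
f 97 85 98
f 97 98 87
f 98 85 86
f 98 86 87



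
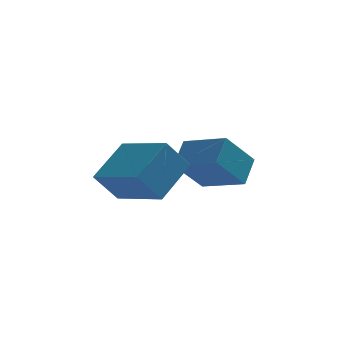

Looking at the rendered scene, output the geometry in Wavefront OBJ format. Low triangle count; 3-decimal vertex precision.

v 0.622 3.444 -2.495
v -0.332 2.839 -1.333
v 1.007 4.234 -1.768
v 0.053 3.628 -0.606
v 1.827 2.432 -2.034
v 0.873 1.826 -0.872
v 2.212 3.221 -1.307
v 1.258 2.616 -0.145
v -2.843 1.445 -1.193
v -1.906 2.535 -0.248
v -2.107 1.685 -2.2
v -1.17 2.775 -1.255
v -1.63 -0.055 -0.665
v -0.693 1.035 0.28
v -0.894 0.185 -1.672
v 0.043 1.275 -0.727
f 2 4 1
f 5 2 1
f 1 4 3
f 3 5 1
f 2 8 4
f 6 2 5
f 6 8 2
f 4 8 3
f 7 5 3
f 3 8 7
f 7 6 5
f 8 6 7
f 10 12 9
f 13 10 9
f 9 12 11
f 11 13 9
f 10 16 12
f 14 10 13
f 14 16 10
f 12 16 11
f 15 13 11
f 11 16 15
f 15 14 13
f 16 14 15



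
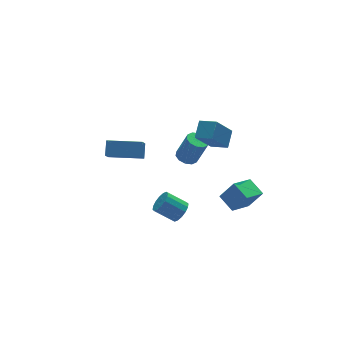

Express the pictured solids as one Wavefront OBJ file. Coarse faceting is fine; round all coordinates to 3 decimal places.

v 1.711 3.907 -1.552
v 2.082 4.441 -1.549
v 2.58 4.087 -0.006
v 2.209 3.553 -0.008
v 1.719 4.541 -1.409
v 2.217 4.187 0.134
v 1.353 4.399 -1.323
v 1.851 4.045 0.22
v 1.124 4.07 -1.325
v 1.622 3.716 0.218
v 1.119 3.678 -1.413
v 1.617 3.324 0.13
v 1.34 3.373 -1.554
v 1.838 3.019 -0.011
v 1.703 3.273 -1.694
v 2.201 2.919 -0.151
v 2.069 3.415 -1.78
v 2.567 3.061 -0.237
v 2.298 3.744 -1.778
v 2.796 3.39 -0.235
v 2.303 4.136 -1.69
v 2.801 3.782 -0.147
v -0.034 1.306 -3.5
v 0.228 0.987 -2.934
v -0.663 1.636 -2.155
v -0.926 1.954 -2.72
v 0.421 1.292 -2.968
v -0.47 1.941 -2.189
v 0.491 1.601 -3.144
v -0.4 2.25 -2.365
v 0.421 1.831 -3.416
v -0.47 2.479 -2.636
v 0.229 1.92 -3.71
v -0.663 2.568 -2.93
v -0.034 1.844 -3.947
v -0.925 2.492 -3.168
v -0.297 1.624 -4.065
v -1.188 2.273 -3.286
v -0.49 1.319 -4.031
v -1.381 1.968 -3.252
v -0.56 1.01 -3.855
v -1.451 1.659 -3.076
v -0.49 0.781 -3.584
v -1.381 1.429 -2.804
v -0.297 0.692 -3.29
v -1.189 1.34 -2.51
v -0.035 0.768 -3.052
v -0.926 1.416 -2.273
v 2.735 0.597 -4.025
v 2.535 1.661 -3.556
v 4.064 1.113 -4.632
v 3.865 2.177 -4.163
v 3.395 0.223 -2.897
v 3.196 1.287 -2.428
v 4.725 0.739 -3.504
v 4.525 1.803 -3.035
v -1.833 2.003 1.279
v -2.63 0.715 2.734
v -3.419 2.994 1.288
v -4.215 1.707 2.743
v -1.485 2.553 1.957
v -2.281 1.266 3.412
v -3.07 3.545 1.966
v -3.867 2.257 3.421
v 2.823 1.347 0.775
v 1.689 1.051 2.22
v 2.236 2.166 0.482
v 1.102 1.87 1.927
v 3.458 2.03 1.413
v 2.324 1.734 2.858
v 2.871 2.849 1.12
v 1.737 2.553 2.565
f 2 1 5
f 2 5 3
f 3 5 6
f 3 6 4
f 5 1 7
f 5 7 6
f 6 7 8
f 6 8 4
f 7 1 9
f 7 9 8
f 8 9 10
f 8 10 4
f 9 1 11
f 9 11 10
f 10 11 12
f 10 12 4
f 11 1 13
f 11 13 12
f 12 13 14
f 12 14 4
f 13 1 15
f 13 15 14
f 14 15 16
f 14 16 4
f 15 1 17
f 15 17 16
f 16 17 18
f 16 18 4
f 17 1 19
f 17 19 18
f 18 19 20
f 18 20 4
f 19 1 21
f 19 21 20
f 20 21 22
f 20 22 4
f 21 1 2
f 21 2 22
f 22 2 3
f 22 3 4
f 24 23 27
f 24 27 25
f 25 27 28
f 25 28 26
f 27 23 29
f 27 29 28
f 28 29 30
f 28 30 26
f 29 23 31
f 29 31 30
f 30 31 32
f 30 32 26
f 31 23 33
f 31 33 32
f 32 33 34
f 32 34 26
f 33 23 35
f 33 35 34
f 34 35 36
f 34 36 26
f 35 23 37
f 35 37 36
f 36 37 38
f 36 38 26
f 37 23 39
f 37 39 38
f 38 39 40
f 38 40 26
f 39 23 41
f 39 41 40
f 40 41 42
f 40 42 26
f 41 23 43
f 41 43 42
f 42 43 44
f 42 44 26
f 43 23 45
f 43 45 44
f 44 45 46
f 44 46 26
f 45 23 47
f 45 47 46
f 46 47 48
f 46 48 26
f 47 23 24
f 47 24 48
f 48 24 25
f 48 25 26
f 50 52 49
f 53 50 49
f 49 52 51
f 51 53 49
f 50 56 52
f 54 50 53
f 54 56 50
f 52 56 51
f 55 53 51
f 51 56 55
f 55 54 53
f 56 54 55
f 58 60 57
f 61 58 57
f 57 60 59
f 59 61 57
f 58 64 60
f 62 58 61
f 62 64 58
f 60 64 59
f 63 61 59
f 59 64 63
f 63 62 61
f 64 62 63
f 66 68 65
f 69 66 65
f 65 68 67
f 67 69 65
f 66 72 68
f 70 66 69
f 70 72 66
f 68 72 67
f 71 69 67
f 67 72 71
f 71 70 69
f 72 70 71



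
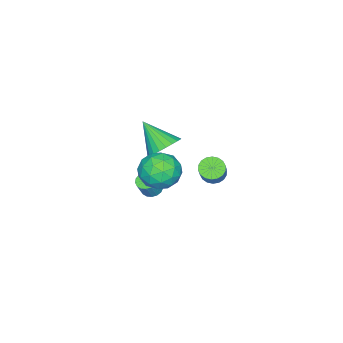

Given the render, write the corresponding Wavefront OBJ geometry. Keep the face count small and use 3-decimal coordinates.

v 2.304 1.852 2.459
v 3.2 1.605 1.77
v 2.7 0.355 3.51
v 3.596 0.108 2.821
v 3.63 1.042 3.502
v 3.386 1.967 2.853
v 2.514 -0.007 2.427
v 2.27 0.918 1.778
v 3.33 0.456 1.75
v 4.02 1.104 2.415
v 1.88 0.856 2.865
v 2.57 1.504 3.53
v 2.718 1.86 2.022
v 3.182 0.1 3.258
v 3.203 0.649 3.658
v 3.729 0.504 3.253
v 2.827 2.073 2.659
v 3.353 1.928 2.254
v 3.606 1.597 3.272
v 2.547 0.032 3.026
v 3.073 -0.113 2.621
v 2.171 1.456 2.027
v 2.697 1.311 1.622
v 2.294 0.363 2.008
v 3.32 1.039 1.606
v 3.553 0.159 2.224
v 2.917 0.092 1.992
v 2.773 0.636 1.61
v 3.726 1.421 1.996
v 3.958 0.541 2.614
v 3.978 1.09 3.015
v 3.835 1.633 2.633
v 3.802 0.745 1.985
v 1.942 1.419 2.666
v 2.174 0.539 3.284
v 2.065 0.327 2.647
v 1.922 0.87 2.265
v 2.347 1.801 3.056
v 2.58 0.921 3.674
v 3.127 1.324 3.67
v 2.983 1.868 3.288
v 2.098 1.215 3.295
v 0.828 -0.142 2.457
v 1.812 -0.13 2.636
v 0.612 -1.578 3.743
v 1.683 0.126 2.901
v 1.425 0.342 3.098
v 1.075 0.484 3.198
v 0.688 0.53 3.185
v 0.322 0.475 3.061
v 0.033 0.325 2.845
v -0.134 0.105 2.57
v -0.155 -0.153 2.278
v -0.027 -0.41 2.014
v 0.232 -0.625 1.816
v 0.582 -0.767 1.717
v 0.969 -0.813 1.73
v 1.335 -0.758 1.854
v 1.623 -0.608 2.07
v 1.791 -0.388 2.344
v -0.415 -1.745 -2.243
v -0.1 -2.214 -2.411
v 0.411 -2.224 -1.426
v 0.095 -1.755 -1.257
v 0.058 -1.994 -2.491
v 0.569 -2.004 -1.506
v 0.108 -1.716 -2.514
v 0.619 -1.727 -1.528
v 0.037 -1.446 -2.474
v 0.548 -1.456 -1.489
v -0.137 -1.244 -2.382
v 0.374 -1.254 -1.396
v -0.375 -1.156 -2.258
v 0.136 -1.167 -1.272
v -0.622 -1.204 -2.13
v -0.111 -1.214 -1.144
v -0.822 -1.375 -2.028
v -0.311 -1.386 -1.043
v -0.929 -1.631 -1.975
v -0.418 -1.642 -0.99
v -0.918 -1.913 -1.984
v -0.407 -1.924 -0.998
v -0.792 -2.157 -2.052
v -0.281 -2.167 -1.066
v -0.58 -2.306 -2.163
v -0.069 -2.316 -1.178
v -0.33 -2.326 -2.293
v 0.181 -2.337 -1.308
v -3.862 -0.179 -2.608
v -3.302 -0.214 -3.058
v -2.057 0.463 -1.563
v -2.618 0.499 -1.112
v -3.41 0.084 -3.103
v -2.166 0.762 -1.607
v -3.609 0.33 -3.049
v -2.364 1.008 -1.554
v -3.857 0.475 -2.908
v -2.612 1.153 -1.413
v -4.106 0.491 -2.708
v -2.862 1.169 -1.213
v -4.307 0.374 -2.488
v -3.063 1.052 -0.992
v -4.42 0.148 -2.291
v -3.176 0.825 -0.796
v -4.423 -0.143 -2.157
v -3.178 0.534 -0.662
v -4.314 -0.442 -2.113
v -3.07 0.236 -0.617
v -4.116 -0.688 -2.166
v -2.871 -0.01 -0.671
v -3.868 -0.833 -2.307
v -2.623 -0.155 -0.812
v -3.618 -0.849 -2.507
v -2.374 -0.171 -1.012
v -3.417 -0.732 -2.728
v -2.173 -0.054 -1.232
v -3.304 -0.505 -2.924
v -2.06 0.172 -1.429
f 1 38 17
f 38 12 41
f 17 41 6
f 38 41 17
f 1 17 13
f 17 6 18
f 13 18 2
f 17 18 13
f 1 13 22
f 13 2 23
f 22 23 8
f 13 23 22
f 1 22 34
f 22 8 37
f 34 37 11
f 22 37 34
f 1 34 38
f 34 11 42
f 38 42 12
f 34 42 38
f 2 18 29
f 18 6 32
f 29 32 10
f 18 32 29
f 6 41 19
f 41 12 40
f 19 40 5
f 41 40 19
f 12 42 39
f 42 11 35
f 39 35 3
f 42 35 39
f 11 37 36
f 37 8 24
f 36 24 7
f 37 24 36
f 8 23 28
f 23 2 25
f 28 25 9
f 23 25 28
f 4 30 16
f 30 10 31
f 16 31 5
f 30 31 16
f 4 16 14
f 16 5 15
f 14 15 3
f 16 15 14
f 4 14 21
f 14 3 20
f 21 20 7
f 14 20 21
f 4 21 26
f 21 7 27
f 26 27 9
f 21 27 26
f 4 26 30
f 26 9 33
f 30 33 10
f 26 33 30
f 5 31 19
f 31 10 32
f 19 32 6
f 31 32 19
f 3 15 39
f 15 5 40
f 39 40 12
f 15 40 39
f 7 20 36
f 20 3 35
f 36 35 11
f 20 35 36
f 9 27 28
f 27 7 24
f 28 24 8
f 27 24 28
f 10 33 29
f 33 9 25
f 29 25 2
f 33 25 29
f 44 43 46
f 44 46 45
f 46 43 47
f 46 47 45
f 47 43 48
f 47 48 45
f 48 43 49
f 48 49 45
f 49 43 50
f 49 50 45
f 50 43 51
f 50 51 45
f 51 43 52
f 51 52 45
f 52 43 53
f 52 53 45
f 53 43 54
f 53 54 45
f 54 43 55
f 54 55 45
f 55 43 56
f 55 56 45
f 56 43 57
f 56 57 45
f 57 43 58
f 57 58 45
f 58 43 59
f 58 59 45
f 59 43 60
f 59 60 45
f 60 43 44
f 60 44 45
f 62 61 65
f 62 65 63
f 63 65 66
f 63 66 64
f 65 61 67
f 65 67 66
f 66 67 68
f 66 68 64
f 67 61 69
f 67 69 68
f 68 69 70
f 68 70 64
f 69 61 71
f 69 71 70
f 70 71 72
f 70 72 64
f 71 61 73
f 71 73 72
f 72 73 74
f 72 74 64
f 73 61 75
f 73 75 74
f 74 75 76
f 74 76 64
f 75 61 77
f 75 77 76
f 76 77 78
f 76 78 64
f 77 61 79
f 77 79 78
f 78 79 80
f 78 80 64
f 79 61 81
f 79 81 80
f 80 81 82
f 80 82 64
f 81 61 83
f 81 83 82
f 82 83 84
f 82 84 64
f 83 61 85
f 83 85 84
f 84 85 86
f 84 86 64
f 85 61 87
f 85 87 86
f 86 87 88
f 86 88 64
f 87 61 62
f 87 62 88
f 88 62 63
f 88 63 64
f 90 89 93
f 90 93 91
f 91 93 94
f 91 94 92
f 93 89 95
f 93 95 94
f 94 95 96
f 94 96 92
f 95 89 97
f 95 97 96
f 96 97 98
f 96 98 92
f 97 89 99
f 97 99 98
f 98 99 100
f 98 100 92
f 99 89 101
f 99 101 100
f 100 101 102
f 100 102 92
f 101 89 103
f 101 103 102
f 102 103 104
f 102 104 92
f 103 89 105
f 103 105 104
f 104 105 106
f 104 106 92
f 105 89 107
f 105 107 106
f 106 107 108
f 106 108 92
f 107 89 109
f 107 109 108
f 108 109 110
f 108 110 92
f 109 89 111
f 109 111 110
f 110 111 112
f 110 112 92
f 111 89 113
f 111 113 112
f 112 113 114
f 112 114 92
f 113 89 115
f 113 115 114
f 114 115 116
f 114 116 92
f 115 89 117
f 115 117 116
f 116 117 118
f 116 118 92
f 117 89 90
f 117 90 118
f 118 90 91
f 118 91 92



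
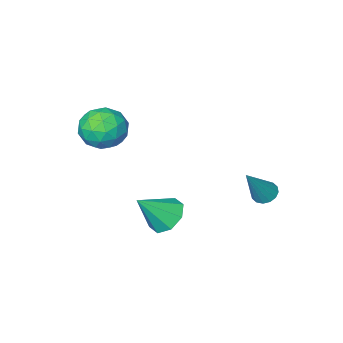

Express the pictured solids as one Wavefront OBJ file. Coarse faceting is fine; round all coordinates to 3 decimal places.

v -1.958 0.304 -2.073
v -1.587 -0.16 -2.248
v -0.782 0.596 -0.347
v -1.459 0.103 -2.38
v -1.464 0.42 -2.43
v -1.603 0.706 -2.384
v -1.836 0.884 -2.255
v -2.102 0.907 -2.077
v -2.33 0.769 -1.898
v -2.458 0.506 -1.767
v -2.453 0.189 -1.717
v -2.314 -0.097 -1.763
v -2.081 -0.276 -1.892
v -1.815 -0.299 -2.07
v 1.675 -1.647 -3.346
v 2.312 -1.984 -4.025
v 2.965 -1.893 -2.014
v 2.358 -1.234 -3.931
v 2.004 -0.725 -3.494
v 1.458 -0.757 -2.971
v 1.038 -1.31 -2.666
v 0.992 -2.06 -2.76
v 1.346 -2.569 -3.197
v 1.892 -2.537 -3.721
v 2.468 -3.606 1.332
v 2.819 -3.027 2.243
v 4.181 -4.213 1.057
v 4.532 -3.634 1.968
v 3.856 -4.537 2.095
v 2.798 -4.163 2.265
v 4.202 -3.077 1.035
v 3.144 -2.703 1.205
v 3.891 -2.701 2.06
v 3.677 -3.603 2.715
v 3.323 -3.637 0.585
v 3.109 -4.539 1.24
v 2.493 -3.264 1.812
v 4.507 -3.976 1.488
v 4.109 -4.508 1.563
v 4.316 -4.167 2.099
v 2.481 -3.931 1.825
v 2.687 -3.591 2.36
v 3.296 -4.478 2.273
v 4.313 -3.649 0.94
v 4.519 -3.309 1.475
v 2.684 -3.073 1.201
v 2.891 -2.732 1.737
v 3.704 -2.762 1.027
v 3.33 -2.731 2.24
v 4.337 -3.088 2.078
v 4.143 -2.761 1.529
v 3.521 -2.54 1.629
v 3.204 -3.262 2.625
v 4.211 -3.618 2.463
v 3.813 -4.149 2.538
v 3.191 -3.929 2.638
v 3.834 -3.07 2.517
v 2.789 -3.622 0.837
v 3.796 -3.978 0.675
v 3.809 -3.311 0.662
v 3.187 -3.091 0.762
v 2.663 -4.152 1.222
v 3.67 -4.509 1.06
v 3.479 -4.7 1.671
v 2.857 -4.479 1.771
v 3.166 -4.17 0.783
f 2 1 4
f 2 4 3
f 4 1 5
f 4 5 3
f 5 1 6
f 5 6 3
f 6 1 7
f 6 7 3
f 7 1 8
f 7 8 3
f 8 1 9
f 8 9 3
f 9 1 10
f 9 10 3
f 10 1 11
f 10 11 3
f 11 1 12
f 11 12 3
f 12 1 13
f 12 13 3
f 13 1 14
f 13 14 3
f 14 1 2
f 14 2 3
f 16 15 18
f 16 18 17
f 18 15 19
f 18 19 17
f 19 15 20
f 19 20 17
f 20 15 21
f 20 21 17
f 21 15 22
f 21 22 17
f 22 15 23
f 22 23 17
f 23 15 24
f 23 24 17
f 24 15 16
f 24 16 17
f 25 62 41
f 62 36 65
f 41 65 30
f 62 65 41
f 25 41 37
f 41 30 42
f 37 42 26
f 41 42 37
f 25 37 46
f 37 26 47
f 46 47 32
f 37 47 46
f 25 46 58
f 46 32 61
f 58 61 35
f 46 61 58
f 25 58 62
f 58 35 66
f 62 66 36
f 58 66 62
f 26 42 53
f 42 30 56
f 53 56 34
f 42 56 53
f 30 65 43
f 65 36 64
f 43 64 29
f 65 64 43
f 36 66 63
f 66 35 59
f 63 59 27
f 66 59 63
f 35 61 60
f 61 32 48
f 60 48 31
f 61 48 60
f 32 47 52
f 47 26 49
f 52 49 33
f 47 49 52
f 28 54 40
f 54 34 55
f 40 55 29
f 54 55 40
f 28 40 38
f 40 29 39
f 38 39 27
f 40 39 38
f 28 38 45
f 38 27 44
f 45 44 31
f 38 44 45
f 28 45 50
f 45 31 51
f 50 51 33
f 45 51 50
f 28 50 54
f 50 33 57
f 54 57 34
f 50 57 54
f 29 55 43
f 55 34 56
f 43 56 30
f 55 56 43
f 27 39 63
f 39 29 64
f 63 64 36
f 39 64 63
f 31 44 60
f 44 27 59
f 60 59 35
f 44 59 60
f 33 51 52
f 51 31 48
f 52 48 32
f 51 48 52
f 34 57 53
f 57 33 49
f 53 49 26
f 57 49 53



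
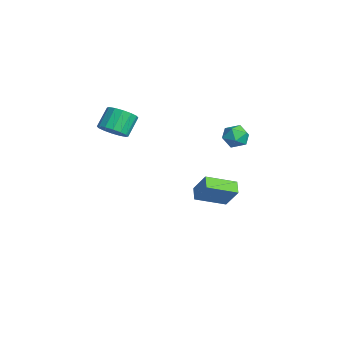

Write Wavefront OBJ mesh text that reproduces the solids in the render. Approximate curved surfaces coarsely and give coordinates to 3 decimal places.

v 2.49 3.602 2.408
v 2.931 3.721 3.127
v 3.589 2.999 1.833
v 4.03 3.118 2.552
v 3.385 2.562 2.535
v 2.706 2.934 2.89
v 3.814 3.786 2.07
v 3.135 4.158 2.425
v 3.749 3.834 2.918
v 3.484 3.078 3.205
v 3.036 3.642 1.755
v 2.771 2.886 2.042
v 0.553 -2.789 2.387
v 1.286 -2.94 2.921
v 0.661 -2.202 3.988
v -0.073 -2.051 3.453
v 1.381 -2.533 2.694
v 0.756 -1.794 3.761
v 1.254 -2.194 2.385
v 0.628 -1.455 3.451
v 0.939 -2.014 2.076
v 0.314 -1.275 3.142
v 0.52 -2.043 1.85
v -0.105 -1.304 2.917
v 0.11 -2.271 1.769
v -0.515 -1.532 2.835
v -0.181 -2.638 1.852
v -0.806 -1.9 2.919
v -0.276 -3.046 2.079
v -0.901 -2.307 3.146
v -0.148 -3.385 2.389
v -0.774 -2.646 3.455
v 0.166 -3.565 2.698
v -0.459 -2.826 3.764
v 0.585 -3.536 2.923
v -0.04 -2.797 3.99
v 0.995 -3.308 3.005
v 0.37 -2.569 4.071
v -0.727 4.146 -5.157
v -0.785 2.268 -4.471
v -1.538 4.331 -4.719
v -1.596 2.454 -4.033
v 0.096 4.606 -3.827
v 0.038 2.729 -3.141
v -0.715 4.792 -3.389
v -0.773 2.914 -2.703
f 1 12 6
f 1 6 2
f 1 2 8
f 1 8 11
f 1 11 12
f 2 6 10
f 6 12 5
f 12 11 3
f 11 8 7
f 8 2 9
f 4 10 5
f 4 5 3
f 4 3 7
f 4 7 9
f 4 9 10
f 5 10 6
f 3 5 12
f 7 3 11
f 9 7 8
f 10 9 2
f 14 13 17
f 14 17 15
f 15 17 18
f 15 18 16
f 17 13 19
f 17 19 18
f 18 19 20
f 18 20 16
f 19 13 21
f 19 21 20
f 20 21 22
f 20 22 16
f 21 13 23
f 21 23 22
f 22 23 24
f 22 24 16
f 23 13 25
f 23 25 24
f 24 25 26
f 24 26 16
f 25 13 27
f 25 27 26
f 26 27 28
f 26 28 16
f 27 13 29
f 27 29 28
f 28 29 30
f 28 30 16
f 29 13 31
f 29 31 30
f 30 31 32
f 30 32 16
f 31 13 33
f 31 33 32
f 32 33 34
f 32 34 16
f 33 13 35
f 33 35 34
f 34 35 36
f 34 36 16
f 35 13 37
f 35 37 36
f 36 37 38
f 36 38 16
f 37 13 14
f 37 14 38
f 38 14 15
f 38 15 16
f 40 42 39
f 43 40 39
f 39 42 41
f 41 43 39
f 40 46 42
f 44 40 43
f 44 46 40
f 42 46 41
f 45 43 41
f 41 46 45
f 45 44 43
f 46 44 45

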